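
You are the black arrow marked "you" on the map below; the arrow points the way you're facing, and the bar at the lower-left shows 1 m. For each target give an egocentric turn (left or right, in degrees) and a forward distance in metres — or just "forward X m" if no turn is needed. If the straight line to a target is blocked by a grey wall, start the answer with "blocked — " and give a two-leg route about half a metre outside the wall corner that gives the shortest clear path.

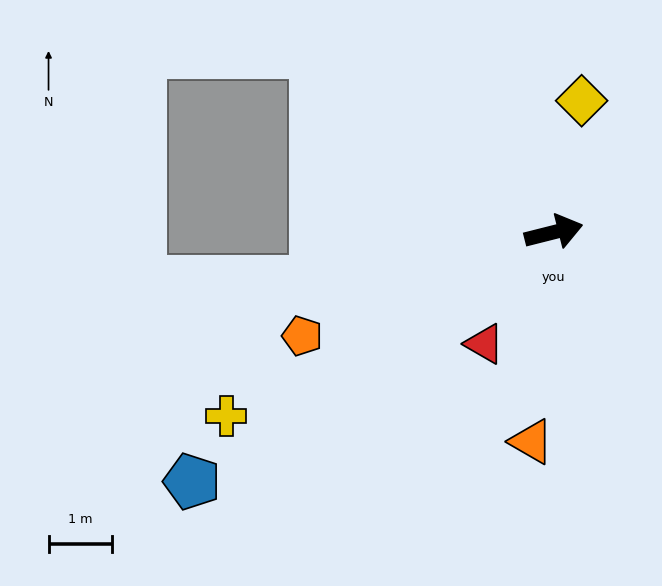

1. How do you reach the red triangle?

turn right 136°, forward 2.1 m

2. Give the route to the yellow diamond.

turn left 64°, forward 2.1 m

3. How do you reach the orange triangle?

turn right 110°, forward 3.3 m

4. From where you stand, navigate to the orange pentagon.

turn right 172°, forward 4.3 m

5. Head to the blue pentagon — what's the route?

turn right 160°, forward 6.9 m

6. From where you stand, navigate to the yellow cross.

turn right 165°, forward 5.9 m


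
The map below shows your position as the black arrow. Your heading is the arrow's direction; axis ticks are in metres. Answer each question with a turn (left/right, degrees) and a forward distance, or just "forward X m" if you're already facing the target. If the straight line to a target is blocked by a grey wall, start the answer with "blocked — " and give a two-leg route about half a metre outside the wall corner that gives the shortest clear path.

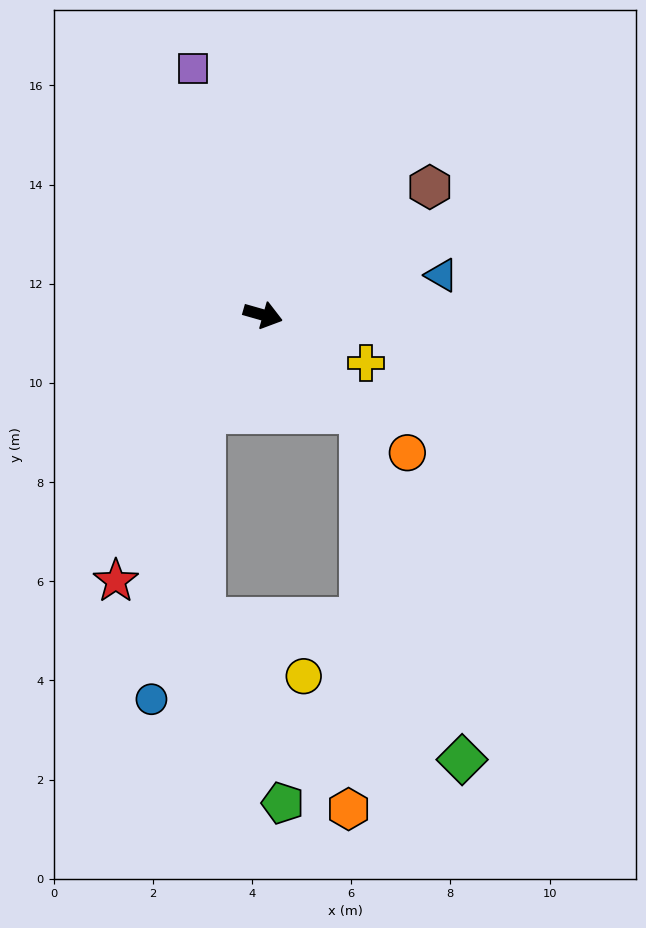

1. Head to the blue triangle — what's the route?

turn left 28°, forward 3.7 m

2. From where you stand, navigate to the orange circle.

turn right 28°, forward 4.0 m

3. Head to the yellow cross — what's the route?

turn right 9°, forward 2.3 m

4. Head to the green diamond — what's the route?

blocked — turn right 29°, forward 2.8 m, then turn right 29°, forward 7.3 m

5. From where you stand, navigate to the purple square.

turn left 122°, forward 5.2 m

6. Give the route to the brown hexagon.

turn left 53°, forward 4.2 m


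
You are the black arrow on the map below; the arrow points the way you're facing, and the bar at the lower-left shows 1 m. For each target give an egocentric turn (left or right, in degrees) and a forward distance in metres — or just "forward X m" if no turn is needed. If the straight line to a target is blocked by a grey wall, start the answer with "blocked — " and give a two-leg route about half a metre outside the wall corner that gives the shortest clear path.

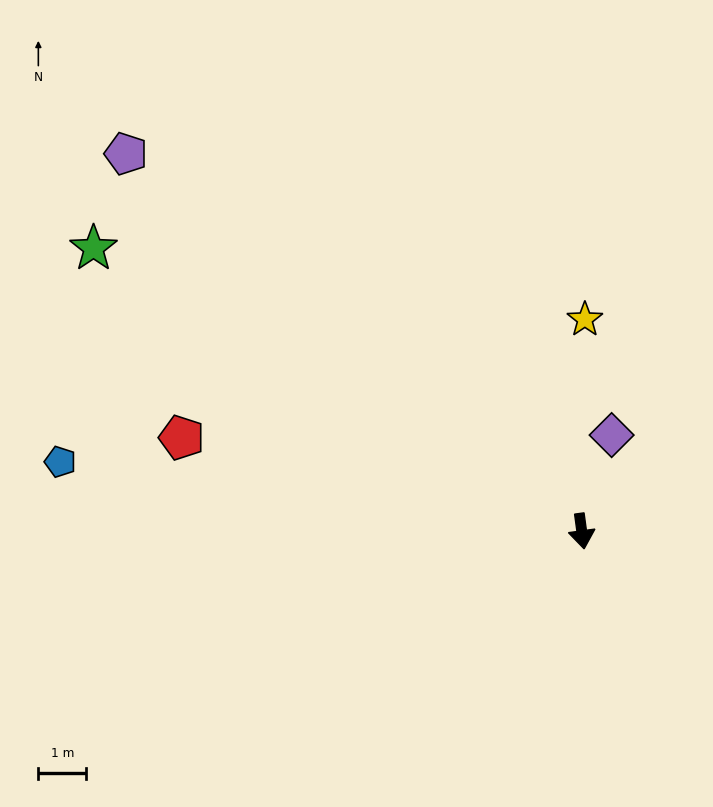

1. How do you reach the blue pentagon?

turn right 105°, forward 11.0 m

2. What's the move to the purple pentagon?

turn right 137°, forward 12.4 m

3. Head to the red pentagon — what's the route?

turn right 111°, forward 8.6 m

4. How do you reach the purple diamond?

turn left 155°, forward 2.1 m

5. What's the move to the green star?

turn right 128°, forward 11.8 m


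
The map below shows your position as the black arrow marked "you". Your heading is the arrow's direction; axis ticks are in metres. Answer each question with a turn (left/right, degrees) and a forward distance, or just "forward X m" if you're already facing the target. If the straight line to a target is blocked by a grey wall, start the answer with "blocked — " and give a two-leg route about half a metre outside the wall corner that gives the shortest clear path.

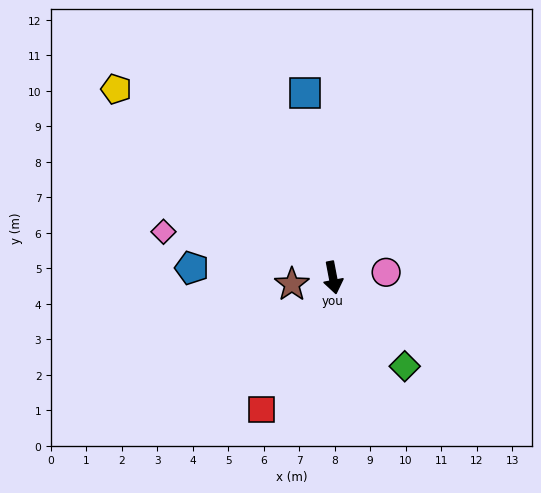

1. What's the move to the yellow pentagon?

turn right 142°, forward 8.1 m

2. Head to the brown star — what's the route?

turn right 91°, forward 1.2 m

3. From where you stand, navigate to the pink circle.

turn left 85°, forward 1.5 m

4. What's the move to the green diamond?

turn left 28°, forward 3.2 m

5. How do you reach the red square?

turn right 39°, forward 4.2 m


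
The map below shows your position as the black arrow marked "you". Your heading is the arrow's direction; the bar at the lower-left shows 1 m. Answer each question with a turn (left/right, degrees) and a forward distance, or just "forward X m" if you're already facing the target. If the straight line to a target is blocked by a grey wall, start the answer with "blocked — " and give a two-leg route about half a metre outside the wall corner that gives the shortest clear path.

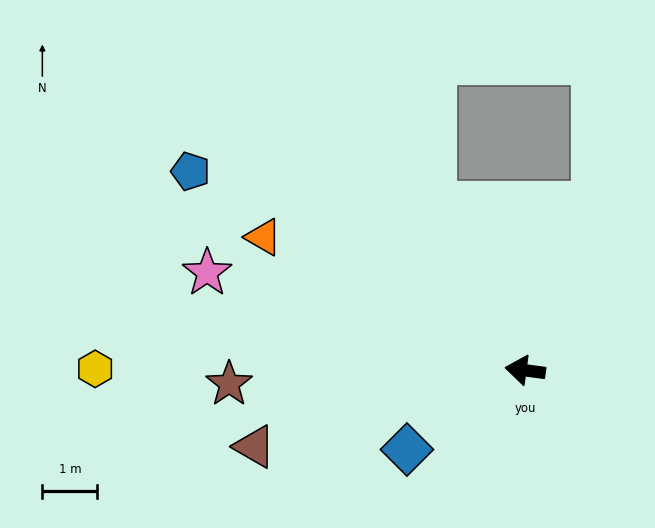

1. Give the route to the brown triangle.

turn left 23°, forward 5.1 m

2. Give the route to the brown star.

turn left 10°, forward 5.4 m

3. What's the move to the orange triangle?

turn right 19°, forward 5.3 m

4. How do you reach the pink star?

turn right 9°, forward 6.0 m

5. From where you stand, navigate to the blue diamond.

turn left 41°, forward 2.6 m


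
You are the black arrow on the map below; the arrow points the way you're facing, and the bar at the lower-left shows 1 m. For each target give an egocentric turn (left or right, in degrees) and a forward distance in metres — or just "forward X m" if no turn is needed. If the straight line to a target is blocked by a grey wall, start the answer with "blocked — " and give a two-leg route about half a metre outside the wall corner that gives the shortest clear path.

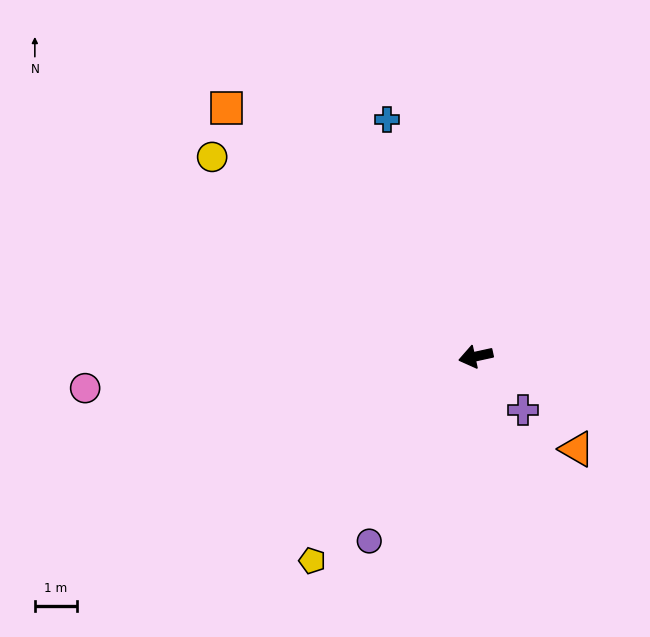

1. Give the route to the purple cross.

turn left 119°, forward 1.7 m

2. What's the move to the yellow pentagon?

turn left 39°, forward 6.2 m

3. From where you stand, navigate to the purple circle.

turn left 48°, forward 5.1 m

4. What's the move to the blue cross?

turn right 82°, forward 6.0 m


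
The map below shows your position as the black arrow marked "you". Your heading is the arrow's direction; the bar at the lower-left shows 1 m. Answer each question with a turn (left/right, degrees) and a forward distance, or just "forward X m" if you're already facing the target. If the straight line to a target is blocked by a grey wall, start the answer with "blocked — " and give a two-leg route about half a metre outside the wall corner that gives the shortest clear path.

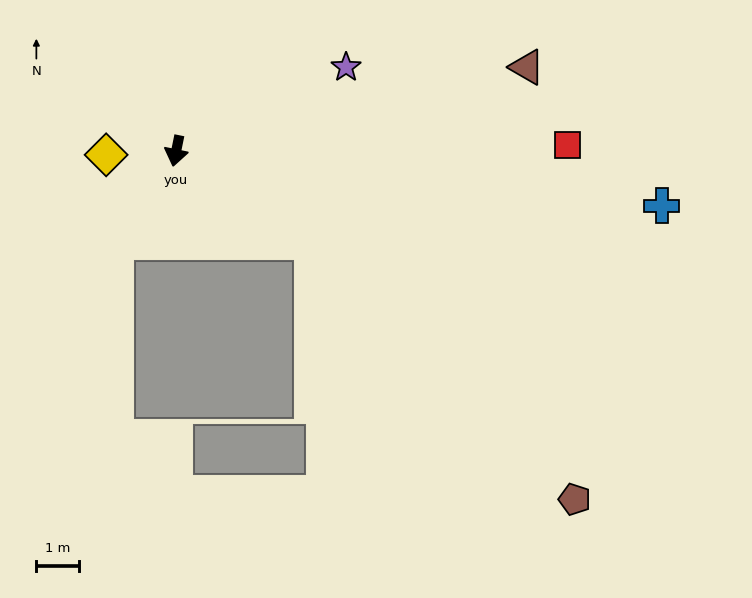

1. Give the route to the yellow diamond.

turn right 75°, forward 1.6 m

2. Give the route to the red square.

turn left 102°, forward 9.1 m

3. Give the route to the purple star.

turn left 128°, forward 4.4 m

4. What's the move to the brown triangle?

turn left 115°, forward 8.4 m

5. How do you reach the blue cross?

turn left 95°, forward 11.3 m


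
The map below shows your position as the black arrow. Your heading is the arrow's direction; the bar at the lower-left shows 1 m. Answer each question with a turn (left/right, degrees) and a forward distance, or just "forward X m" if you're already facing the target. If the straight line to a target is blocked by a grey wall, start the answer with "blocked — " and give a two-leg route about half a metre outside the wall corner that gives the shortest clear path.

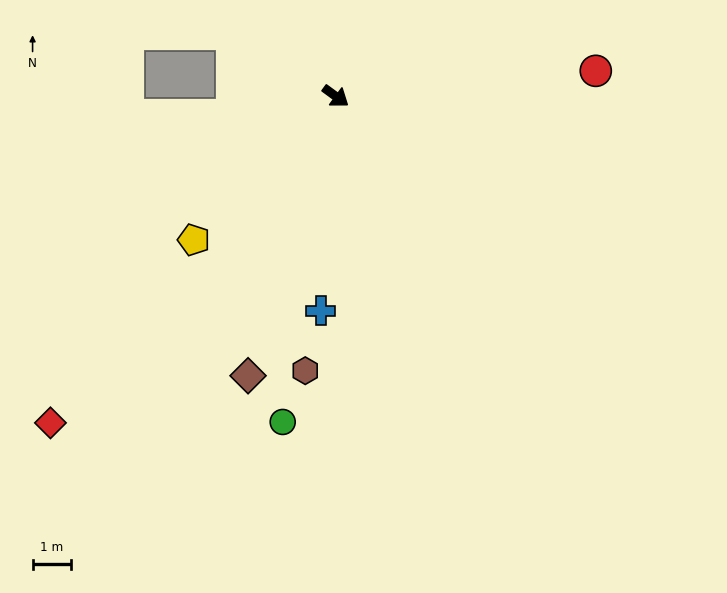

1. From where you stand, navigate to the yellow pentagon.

turn right 98°, forward 5.3 m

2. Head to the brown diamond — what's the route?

turn right 71°, forward 7.7 m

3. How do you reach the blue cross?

turn right 58°, forward 5.6 m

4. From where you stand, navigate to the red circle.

turn left 42°, forward 6.8 m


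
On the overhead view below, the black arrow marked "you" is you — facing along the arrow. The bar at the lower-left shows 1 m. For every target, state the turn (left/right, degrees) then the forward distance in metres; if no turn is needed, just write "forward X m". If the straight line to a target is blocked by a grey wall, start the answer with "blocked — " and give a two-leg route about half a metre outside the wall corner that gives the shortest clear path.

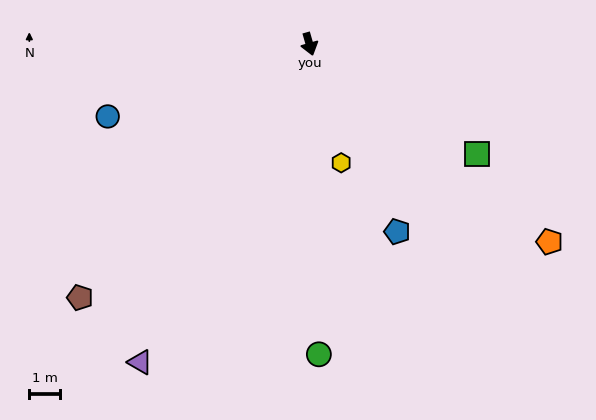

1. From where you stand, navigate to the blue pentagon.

turn left 9°, forward 6.7 m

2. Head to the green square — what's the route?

turn left 41°, forward 6.5 m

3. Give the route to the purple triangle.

turn right 44°, forward 11.6 m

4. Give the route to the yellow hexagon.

forward 4.0 m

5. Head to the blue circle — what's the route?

turn right 86°, forward 6.9 m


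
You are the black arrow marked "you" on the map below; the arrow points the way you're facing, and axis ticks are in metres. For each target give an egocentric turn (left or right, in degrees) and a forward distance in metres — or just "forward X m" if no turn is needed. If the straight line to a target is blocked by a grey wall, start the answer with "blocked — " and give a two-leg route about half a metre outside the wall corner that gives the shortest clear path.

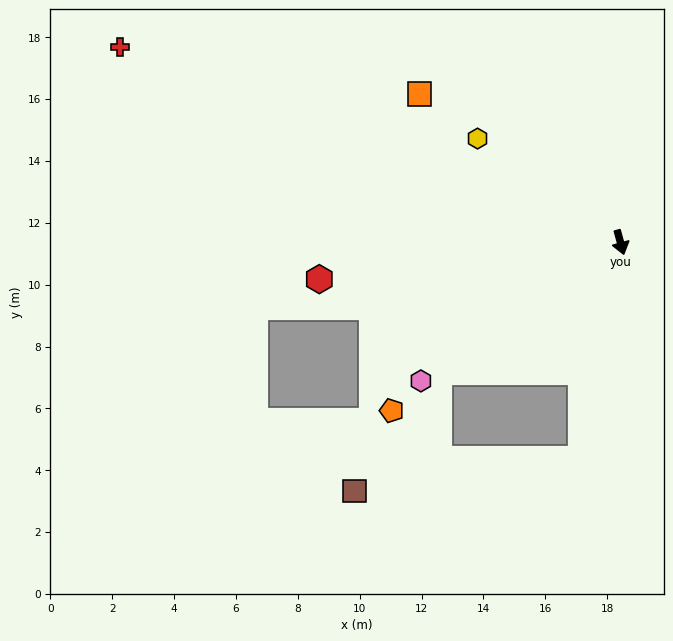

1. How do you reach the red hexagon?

turn right 98°, forward 9.8 m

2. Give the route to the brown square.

blocked — turn right 26°, forward 7.1 m, then turn right 71°, forward 7.4 m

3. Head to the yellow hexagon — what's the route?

turn right 141°, forward 5.7 m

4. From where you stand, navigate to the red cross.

turn right 127°, forward 17.4 m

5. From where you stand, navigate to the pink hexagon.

turn right 71°, forward 7.9 m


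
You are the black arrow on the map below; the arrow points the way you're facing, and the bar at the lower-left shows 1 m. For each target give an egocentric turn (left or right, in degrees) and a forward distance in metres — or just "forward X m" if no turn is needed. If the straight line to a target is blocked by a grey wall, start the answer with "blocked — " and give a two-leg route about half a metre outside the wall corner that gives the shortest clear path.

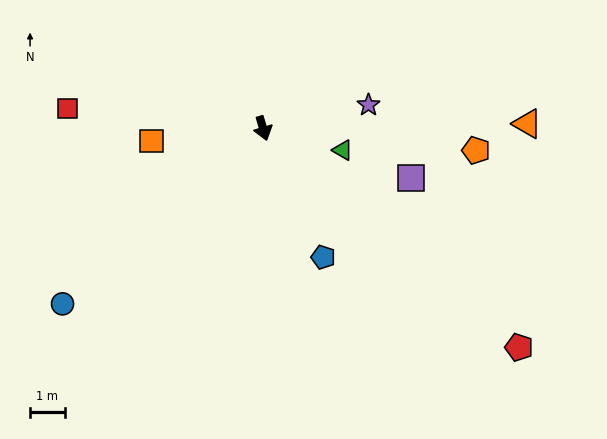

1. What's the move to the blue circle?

turn right 65°, forward 7.7 m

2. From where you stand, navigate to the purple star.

turn left 86°, forward 3.1 m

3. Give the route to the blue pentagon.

turn left 9°, forward 4.1 m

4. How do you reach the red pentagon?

turn left 33°, forward 9.7 m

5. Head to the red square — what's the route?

turn right 112°, forward 5.7 m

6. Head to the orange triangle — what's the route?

turn left 75°, forward 7.6 m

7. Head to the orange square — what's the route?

turn right 100°, forward 3.2 m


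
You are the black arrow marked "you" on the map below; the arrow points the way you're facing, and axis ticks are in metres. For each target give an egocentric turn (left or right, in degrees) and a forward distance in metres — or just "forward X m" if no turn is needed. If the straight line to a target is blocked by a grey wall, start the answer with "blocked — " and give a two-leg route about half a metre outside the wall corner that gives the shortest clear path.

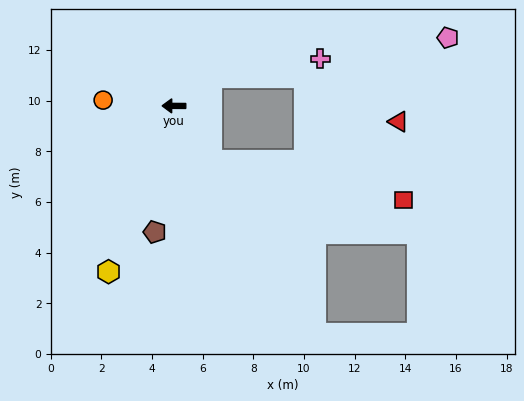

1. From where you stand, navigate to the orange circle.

turn right 4°, forward 2.8 m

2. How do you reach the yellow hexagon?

turn left 69°, forward 7.0 m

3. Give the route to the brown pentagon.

turn left 82°, forward 5.0 m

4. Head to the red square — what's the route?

blocked — turn left 125°, forward 2.6 m, then turn left 44°, forward 7.7 m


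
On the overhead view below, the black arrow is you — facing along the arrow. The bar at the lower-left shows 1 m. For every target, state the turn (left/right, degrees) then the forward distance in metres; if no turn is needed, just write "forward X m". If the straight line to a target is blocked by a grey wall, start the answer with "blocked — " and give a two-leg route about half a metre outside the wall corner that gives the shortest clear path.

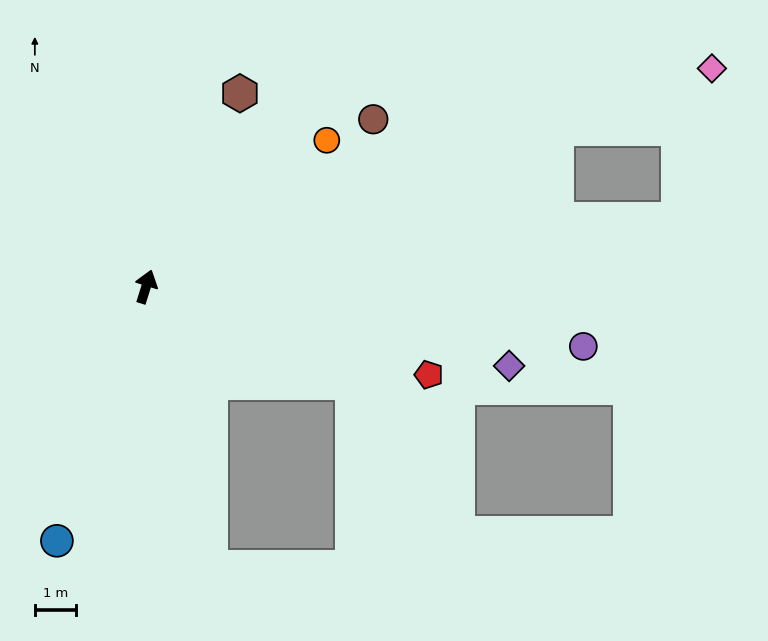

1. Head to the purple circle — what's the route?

turn right 80°, forward 10.8 m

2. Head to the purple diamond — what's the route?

turn right 85°, forward 9.1 m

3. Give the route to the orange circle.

turn right 34°, forward 5.7 m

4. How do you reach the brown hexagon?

turn right 9°, forward 5.3 m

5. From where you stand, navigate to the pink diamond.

turn right 52°, forward 14.9 m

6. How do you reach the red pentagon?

turn right 90°, forward 7.3 m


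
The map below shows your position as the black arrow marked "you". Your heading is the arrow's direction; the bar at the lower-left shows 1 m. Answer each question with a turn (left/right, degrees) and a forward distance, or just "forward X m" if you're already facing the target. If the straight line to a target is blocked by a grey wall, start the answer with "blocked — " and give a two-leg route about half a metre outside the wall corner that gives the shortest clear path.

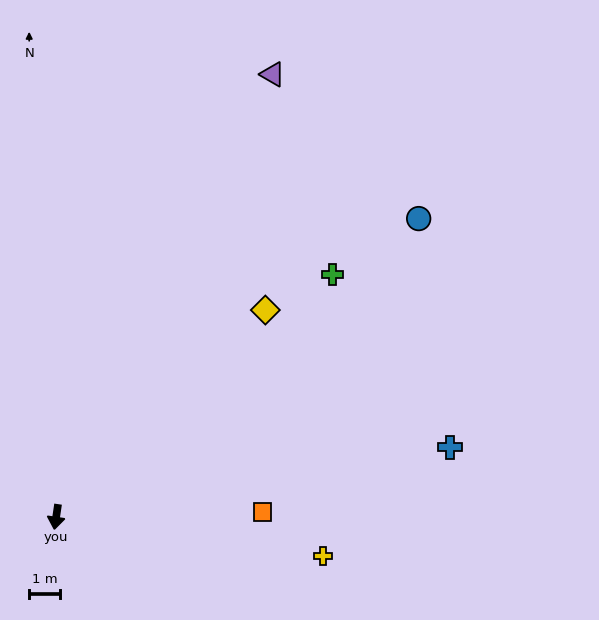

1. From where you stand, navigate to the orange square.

turn left 100°, forward 6.6 m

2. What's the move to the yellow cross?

turn left 90°, forward 8.7 m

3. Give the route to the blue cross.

turn left 108°, forward 12.9 m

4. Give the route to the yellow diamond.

turn left 143°, forward 9.5 m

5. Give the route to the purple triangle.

turn left 162°, forward 15.9 m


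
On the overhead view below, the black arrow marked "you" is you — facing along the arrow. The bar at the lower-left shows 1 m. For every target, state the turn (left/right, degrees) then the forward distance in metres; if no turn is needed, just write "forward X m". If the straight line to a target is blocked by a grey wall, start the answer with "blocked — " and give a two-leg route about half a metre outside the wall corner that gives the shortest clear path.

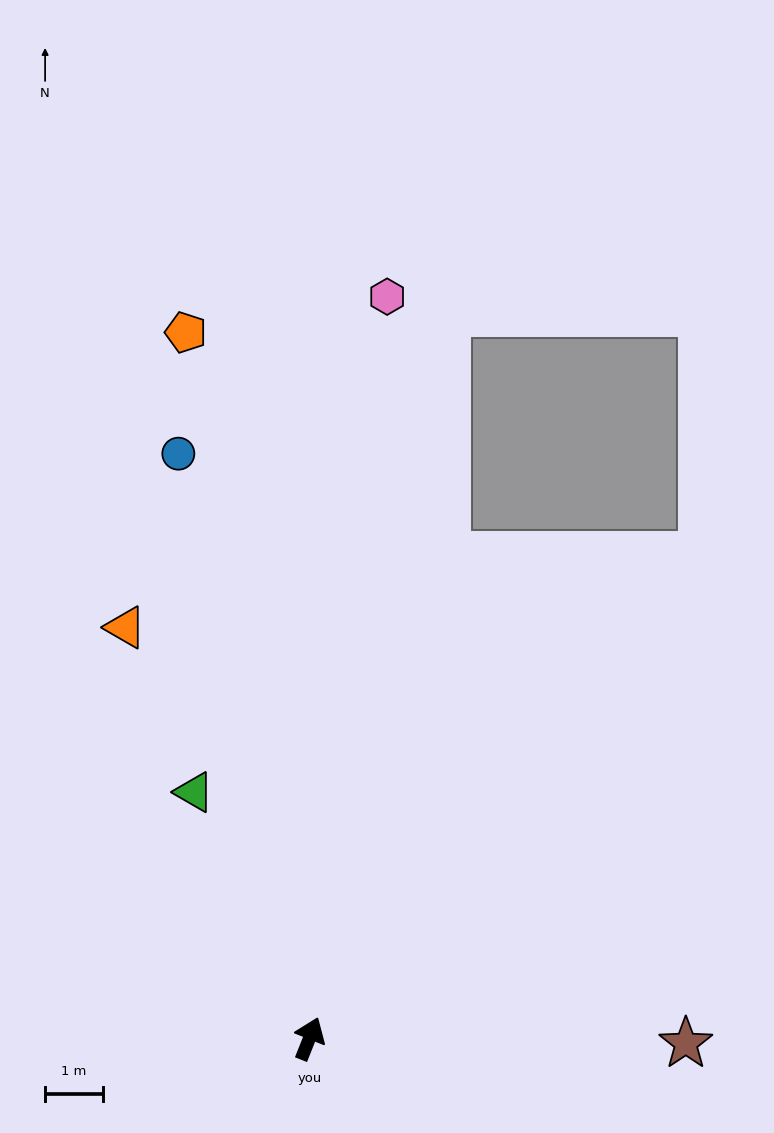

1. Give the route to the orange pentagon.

turn left 32°, forward 12.4 m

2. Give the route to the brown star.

turn right 69°, forward 6.5 m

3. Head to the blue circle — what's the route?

turn left 34°, forward 10.4 m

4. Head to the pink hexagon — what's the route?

turn left 16°, forward 12.9 m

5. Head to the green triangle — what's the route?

turn left 47°, forward 4.7 m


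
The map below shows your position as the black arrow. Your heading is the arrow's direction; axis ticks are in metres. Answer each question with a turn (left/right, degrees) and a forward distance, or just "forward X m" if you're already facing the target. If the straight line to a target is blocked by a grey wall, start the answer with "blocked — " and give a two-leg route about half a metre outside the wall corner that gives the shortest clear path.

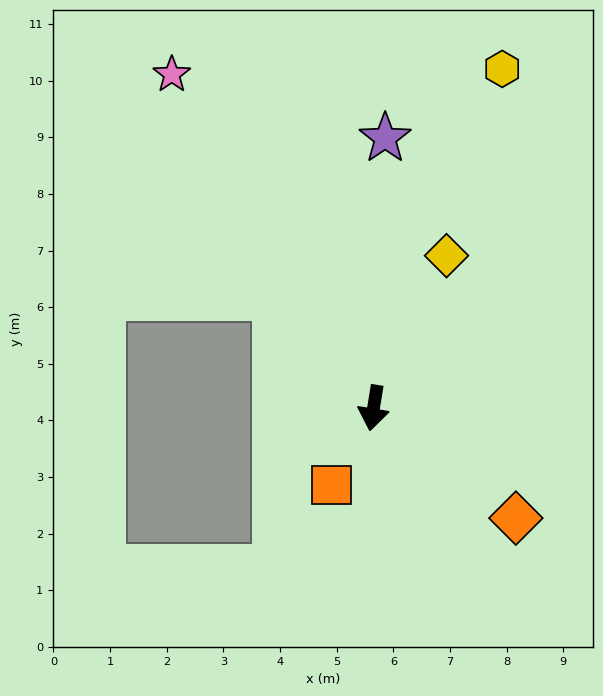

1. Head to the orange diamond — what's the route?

turn left 61°, forward 3.2 m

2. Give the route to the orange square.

turn right 19°, forward 1.5 m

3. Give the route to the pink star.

turn right 140°, forward 6.9 m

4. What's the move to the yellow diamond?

turn left 164°, forward 3.0 m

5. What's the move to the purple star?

turn right 173°, forward 4.8 m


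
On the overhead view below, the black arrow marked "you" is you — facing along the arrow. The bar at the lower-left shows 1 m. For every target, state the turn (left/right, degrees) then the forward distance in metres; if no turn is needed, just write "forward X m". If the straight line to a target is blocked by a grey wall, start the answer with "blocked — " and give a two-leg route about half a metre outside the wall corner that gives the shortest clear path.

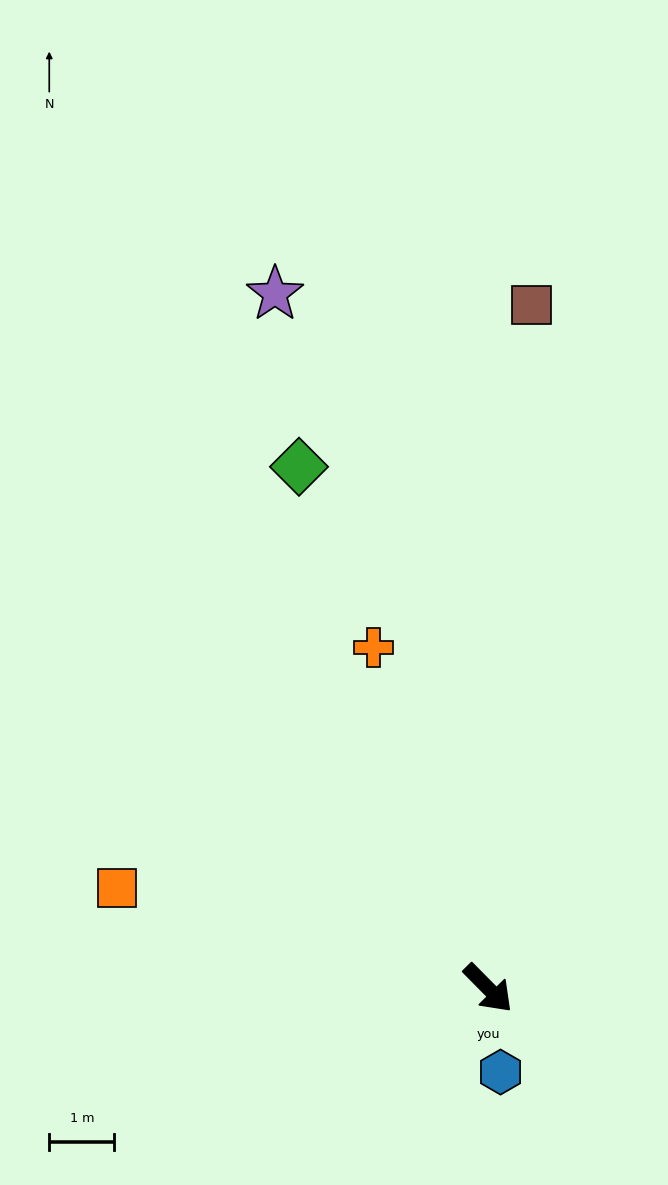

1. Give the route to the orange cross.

turn left 154°, forward 5.5 m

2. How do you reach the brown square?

turn left 132°, forward 10.5 m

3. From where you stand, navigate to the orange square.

turn right 150°, forward 5.9 m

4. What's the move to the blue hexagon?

turn right 36°, forward 1.3 m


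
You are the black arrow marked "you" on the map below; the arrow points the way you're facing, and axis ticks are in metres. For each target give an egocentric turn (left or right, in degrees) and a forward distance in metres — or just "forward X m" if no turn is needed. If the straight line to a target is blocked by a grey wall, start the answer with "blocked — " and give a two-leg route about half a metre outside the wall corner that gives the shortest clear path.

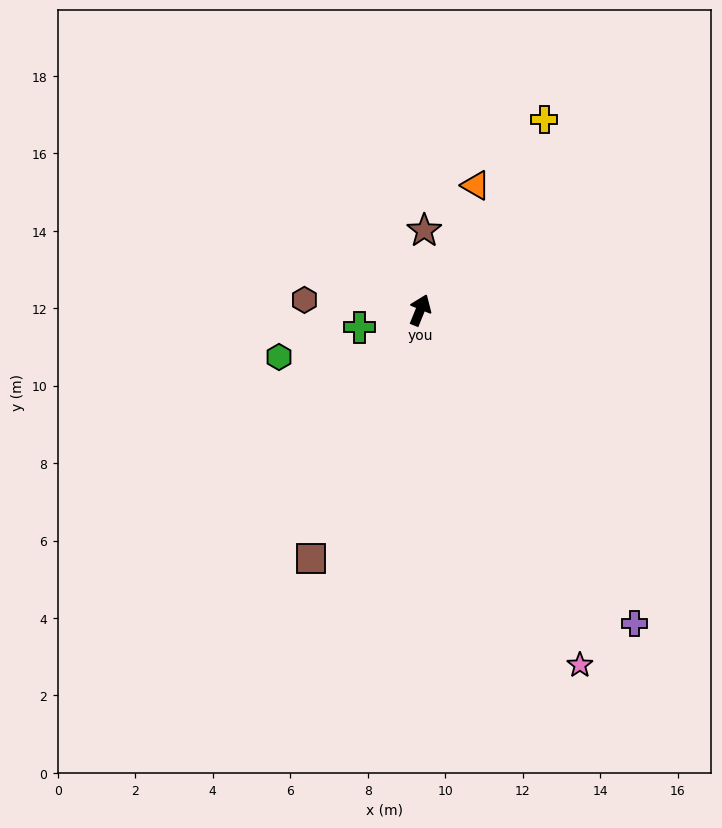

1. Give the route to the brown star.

turn left 19°, forward 2.1 m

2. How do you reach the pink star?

turn right 134°, forward 10.0 m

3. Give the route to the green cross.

turn left 128°, forward 1.6 m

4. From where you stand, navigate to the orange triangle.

forward 3.5 m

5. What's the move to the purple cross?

turn right 124°, forward 9.8 m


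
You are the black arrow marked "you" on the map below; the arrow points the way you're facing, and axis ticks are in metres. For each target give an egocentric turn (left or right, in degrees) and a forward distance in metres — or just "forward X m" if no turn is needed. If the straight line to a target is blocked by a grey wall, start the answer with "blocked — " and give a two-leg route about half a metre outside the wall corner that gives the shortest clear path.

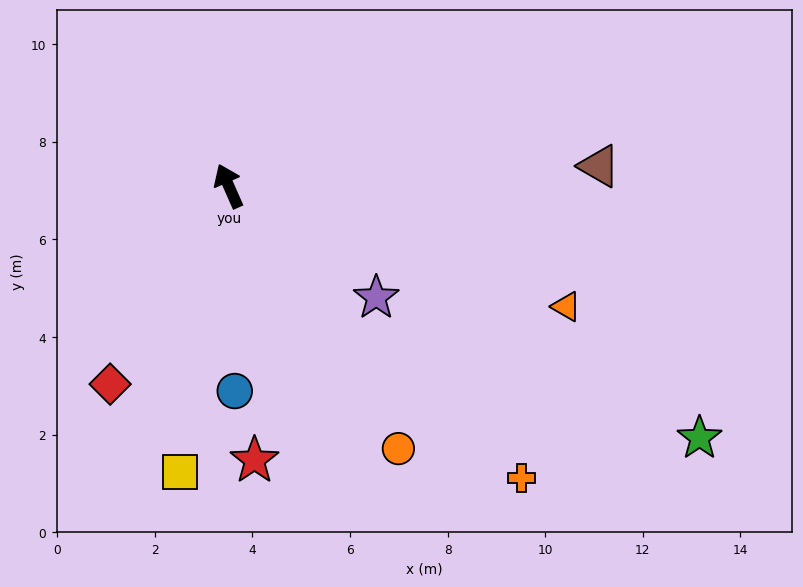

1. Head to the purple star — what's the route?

turn right 151°, forward 3.8 m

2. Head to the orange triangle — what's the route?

turn right 133°, forward 7.3 m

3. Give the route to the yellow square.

turn left 147°, forward 5.9 m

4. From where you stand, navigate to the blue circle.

turn left 158°, forward 4.2 m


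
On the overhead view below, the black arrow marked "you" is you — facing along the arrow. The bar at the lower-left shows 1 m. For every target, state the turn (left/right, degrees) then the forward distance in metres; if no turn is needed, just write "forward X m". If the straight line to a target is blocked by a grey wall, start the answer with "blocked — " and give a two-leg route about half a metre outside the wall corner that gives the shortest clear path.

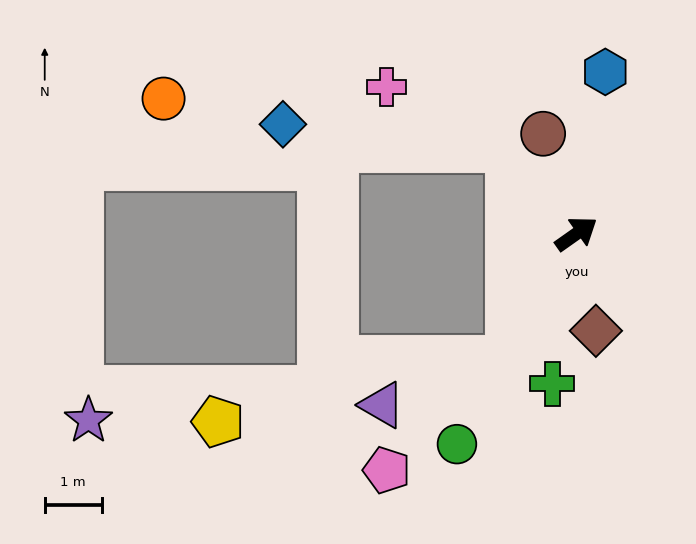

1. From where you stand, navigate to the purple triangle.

blocked — turn right 153°, forward 2.5 m, then turn right 43°, forward 2.4 m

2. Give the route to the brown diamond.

turn right 114°, forward 1.7 m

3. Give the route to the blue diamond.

blocked — turn left 93°, forward 1.9 m, then turn left 46°, forward 4.0 m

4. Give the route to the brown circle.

turn left 73°, forward 1.9 m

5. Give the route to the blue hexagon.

turn left 45°, forward 2.9 m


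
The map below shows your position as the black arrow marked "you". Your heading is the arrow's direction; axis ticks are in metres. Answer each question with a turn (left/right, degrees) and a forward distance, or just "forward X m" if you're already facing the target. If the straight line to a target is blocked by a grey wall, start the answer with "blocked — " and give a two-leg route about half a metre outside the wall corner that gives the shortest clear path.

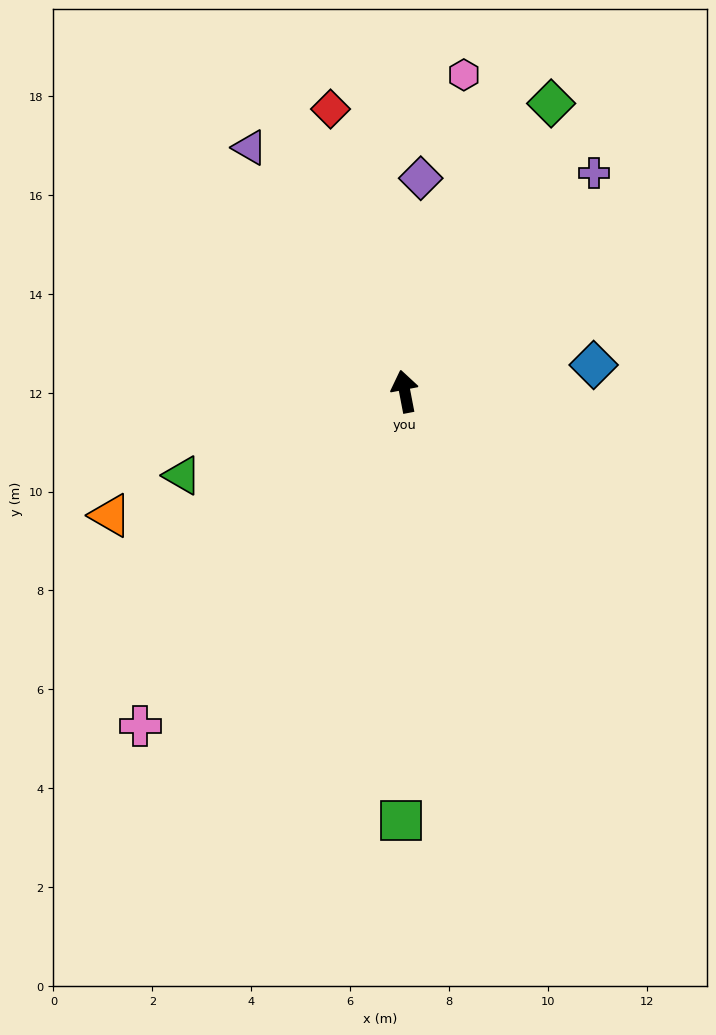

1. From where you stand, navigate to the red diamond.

turn left 4°, forward 5.9 m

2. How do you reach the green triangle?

turn left 100°, forward 4.8 m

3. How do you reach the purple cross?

turn right 52°, forward 5.8 m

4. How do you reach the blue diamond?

turn right 93°, forward 3.9 m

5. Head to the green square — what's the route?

turn left 169°, forward 8.7 m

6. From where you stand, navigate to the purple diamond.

turn right 15°, forward 4.3 m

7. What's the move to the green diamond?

turn right 38°, forward 6.5 m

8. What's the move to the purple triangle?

turn left 22°, forward 5.8 m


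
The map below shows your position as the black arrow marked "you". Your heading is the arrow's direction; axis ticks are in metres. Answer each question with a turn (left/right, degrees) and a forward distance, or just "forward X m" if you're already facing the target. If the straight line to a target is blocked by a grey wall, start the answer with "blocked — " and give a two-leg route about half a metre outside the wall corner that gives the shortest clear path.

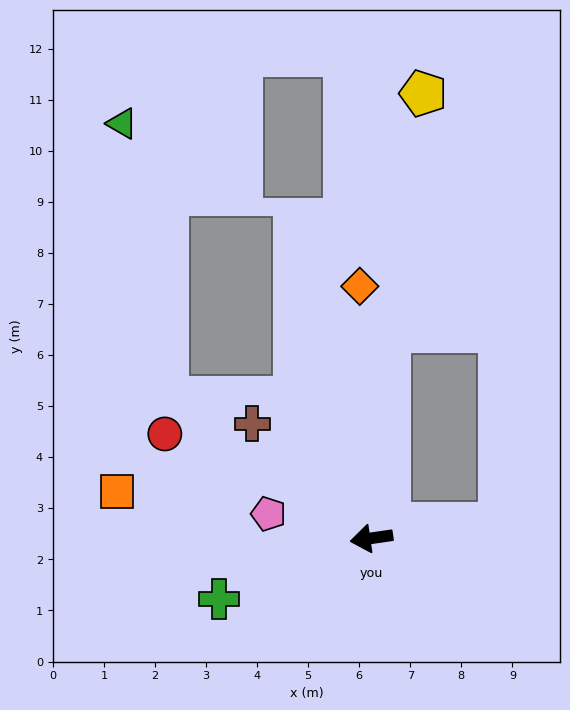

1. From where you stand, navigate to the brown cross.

turn right 52°, forward 3.2 m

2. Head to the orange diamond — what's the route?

turn right 96°, forward 4.9 m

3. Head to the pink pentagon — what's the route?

turn right 22°, forward 2.1 m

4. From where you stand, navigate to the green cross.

turn left 13°, forward 3.2 m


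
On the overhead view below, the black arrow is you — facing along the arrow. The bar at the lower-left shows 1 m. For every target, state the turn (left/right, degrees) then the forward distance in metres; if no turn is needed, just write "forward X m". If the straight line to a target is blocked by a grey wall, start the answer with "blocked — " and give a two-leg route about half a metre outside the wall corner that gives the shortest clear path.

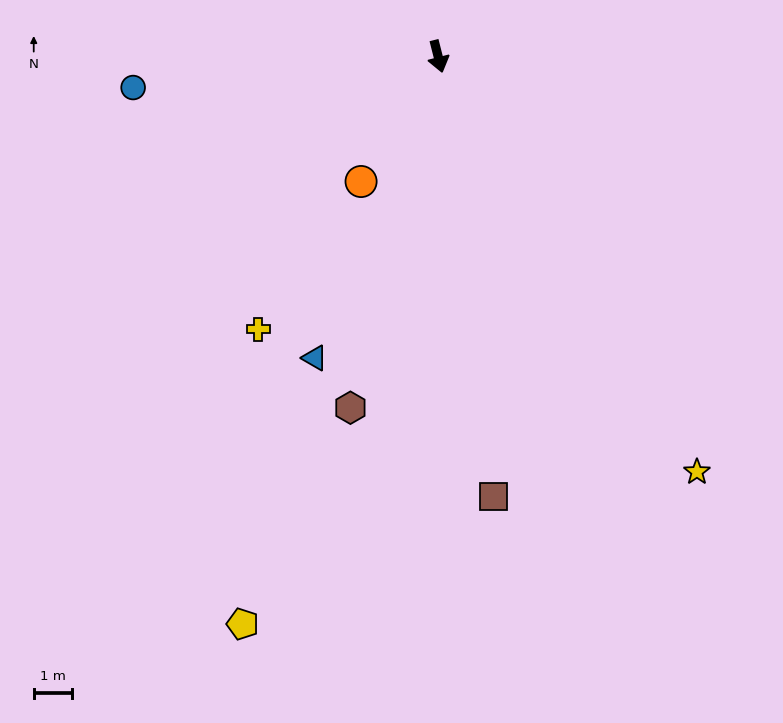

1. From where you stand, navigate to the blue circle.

turn right 98°, forward 8.0 m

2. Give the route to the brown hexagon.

turn right 28°, forward 9.4 m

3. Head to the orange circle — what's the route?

turn right 46°, forward 3.8 m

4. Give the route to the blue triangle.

turn right 36°, forward 8.5 m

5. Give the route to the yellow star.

turn left 18°, forward 12.7 m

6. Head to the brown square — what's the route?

turn right 7°, forward 11.5 m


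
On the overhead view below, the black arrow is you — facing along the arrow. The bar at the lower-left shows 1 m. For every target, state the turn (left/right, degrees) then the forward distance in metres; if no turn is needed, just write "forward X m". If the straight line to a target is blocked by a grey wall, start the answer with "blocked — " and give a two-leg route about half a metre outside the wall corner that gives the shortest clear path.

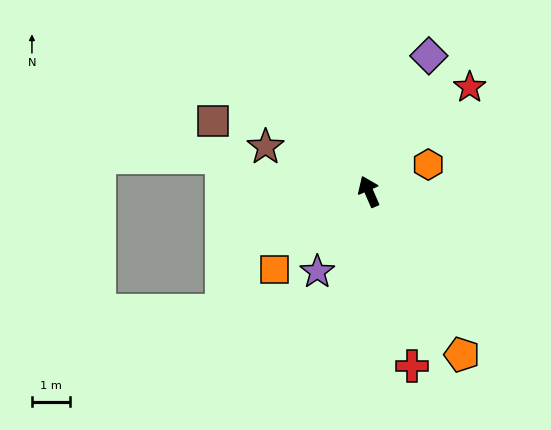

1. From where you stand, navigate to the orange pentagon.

turn right 174°, forward 4.9 m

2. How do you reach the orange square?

turn left 106°, forward 3.2 m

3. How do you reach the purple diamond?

turn right 47°, forward 3.9 m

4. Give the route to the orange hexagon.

turn right 89°, forward 1.7 m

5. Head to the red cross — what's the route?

turn left 170°, forward 4.7 m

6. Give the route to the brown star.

turn left 43°, forward 3.0 m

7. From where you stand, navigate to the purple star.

turn left 124°, forward 2.5 m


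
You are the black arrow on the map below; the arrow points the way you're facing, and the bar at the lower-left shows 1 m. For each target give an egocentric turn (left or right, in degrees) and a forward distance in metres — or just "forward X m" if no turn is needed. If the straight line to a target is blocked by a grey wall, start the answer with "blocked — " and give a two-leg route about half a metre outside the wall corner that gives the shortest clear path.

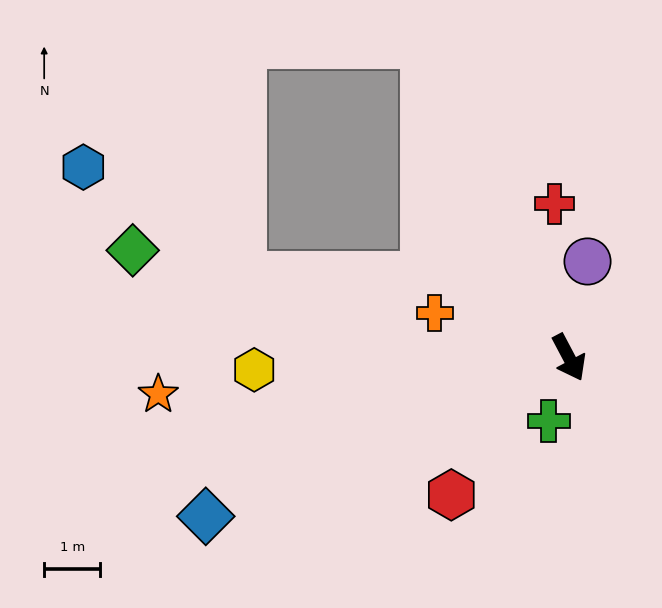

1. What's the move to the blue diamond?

turn right 94°, forward 7.0 m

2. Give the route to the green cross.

turn right 46°, forward 1.2 m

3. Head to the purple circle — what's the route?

turn left 141°, forward 1.7 m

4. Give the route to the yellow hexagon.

turn right 116°, forward 5.6 m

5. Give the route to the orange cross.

turn right 136°, forward 2.5 m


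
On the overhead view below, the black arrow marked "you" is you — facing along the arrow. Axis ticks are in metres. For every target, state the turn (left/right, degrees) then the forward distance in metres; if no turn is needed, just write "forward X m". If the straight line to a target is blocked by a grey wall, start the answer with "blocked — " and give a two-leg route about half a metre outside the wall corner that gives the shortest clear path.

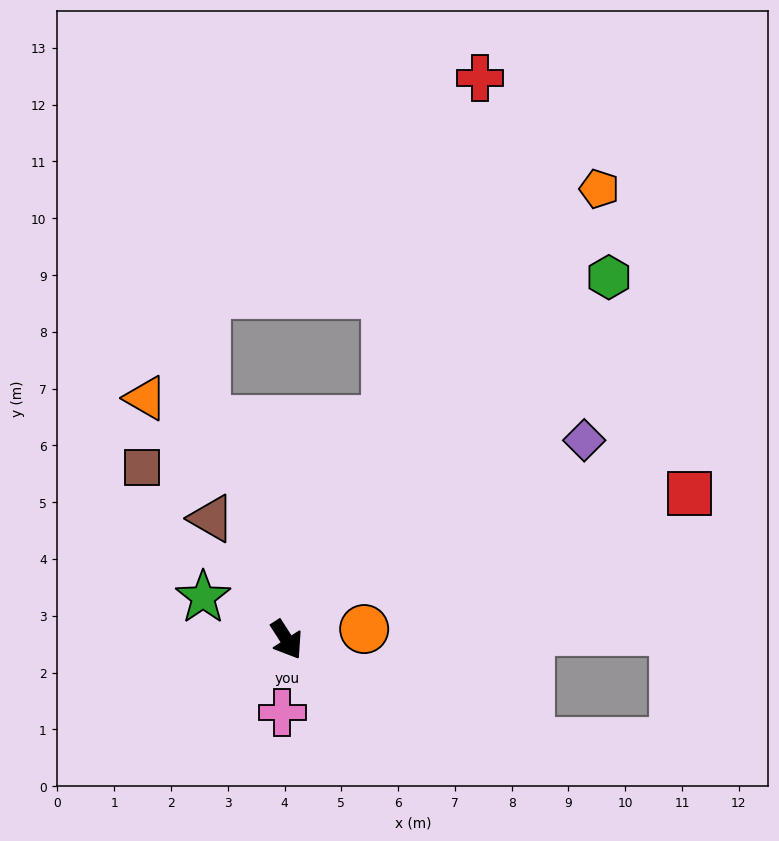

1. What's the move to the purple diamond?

turn left 91°, forward 6.3 m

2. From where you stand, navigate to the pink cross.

turn right 36°, forward 1.3 m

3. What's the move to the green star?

turn right 150°, forward 1.6 m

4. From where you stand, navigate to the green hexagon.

turn left 106°, forward 8.5 m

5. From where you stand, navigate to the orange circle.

turn left 65°, forward 1.4 m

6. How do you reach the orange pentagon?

turn left 113°, forward 9.7 m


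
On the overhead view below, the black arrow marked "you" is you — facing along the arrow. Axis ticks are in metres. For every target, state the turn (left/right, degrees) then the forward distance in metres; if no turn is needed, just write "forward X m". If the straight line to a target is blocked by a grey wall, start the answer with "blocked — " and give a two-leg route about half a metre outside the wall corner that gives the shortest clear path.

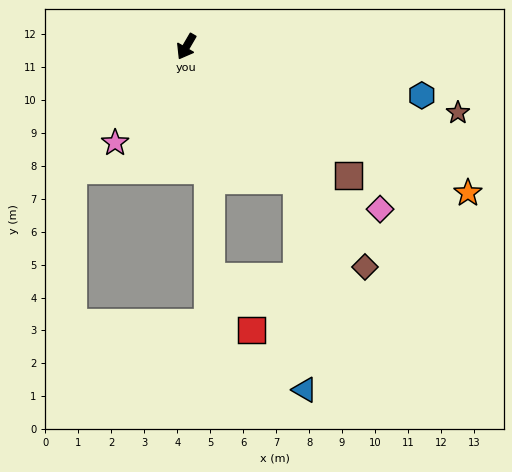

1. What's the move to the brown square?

turn left 82°, forward 6.3 m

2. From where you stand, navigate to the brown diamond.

turn left 69°, forward 8.6 m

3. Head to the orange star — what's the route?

turn left 93°, forward 9.6 m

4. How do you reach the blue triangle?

blocked — turn left 70°, forward 5.3 m, then turn right 38°, forward 6.4 m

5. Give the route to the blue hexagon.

turn left 109°, forward 7.3 m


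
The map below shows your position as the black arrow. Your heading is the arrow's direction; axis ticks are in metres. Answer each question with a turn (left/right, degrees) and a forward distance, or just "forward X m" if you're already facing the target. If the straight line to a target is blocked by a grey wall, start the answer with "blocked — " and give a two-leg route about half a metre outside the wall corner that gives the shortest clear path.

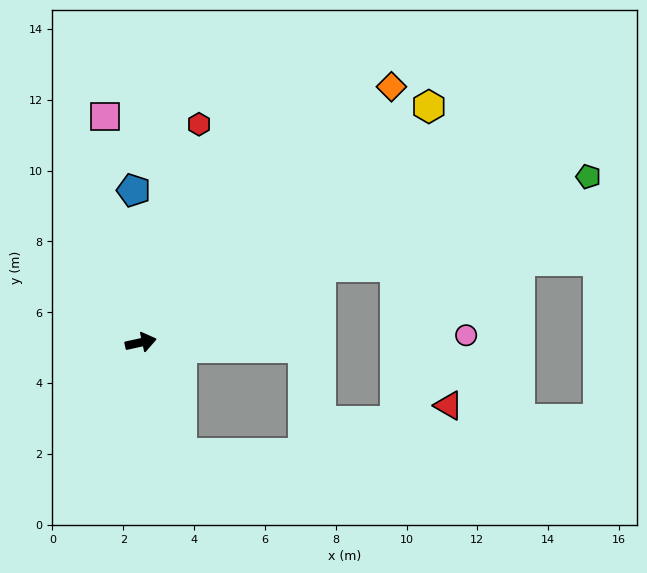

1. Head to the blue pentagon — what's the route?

turn left 80°, forward 4.3 m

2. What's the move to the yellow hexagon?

turn left 27°, forward 10.5 m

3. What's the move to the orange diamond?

turn left 33°, forward 10.1 m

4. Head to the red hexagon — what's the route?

turn left 63°, forward 6.4 m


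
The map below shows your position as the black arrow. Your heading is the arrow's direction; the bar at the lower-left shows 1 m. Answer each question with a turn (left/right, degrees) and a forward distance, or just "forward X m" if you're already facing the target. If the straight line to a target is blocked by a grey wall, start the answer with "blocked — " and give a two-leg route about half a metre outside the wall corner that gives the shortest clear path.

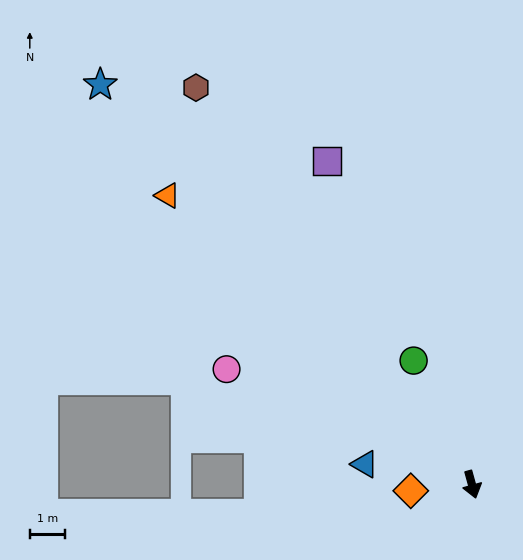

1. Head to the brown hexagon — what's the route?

turn right 161°, forward 13.8 m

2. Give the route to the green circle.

turn right 170°, forward 3.9 m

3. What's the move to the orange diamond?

turn right 100°, forward 1.8 m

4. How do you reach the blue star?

turn right 153°, forward 15.6 m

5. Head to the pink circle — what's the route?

turn right 131°, forward 7.8 m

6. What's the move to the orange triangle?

turn right 149°, forward 12.0 m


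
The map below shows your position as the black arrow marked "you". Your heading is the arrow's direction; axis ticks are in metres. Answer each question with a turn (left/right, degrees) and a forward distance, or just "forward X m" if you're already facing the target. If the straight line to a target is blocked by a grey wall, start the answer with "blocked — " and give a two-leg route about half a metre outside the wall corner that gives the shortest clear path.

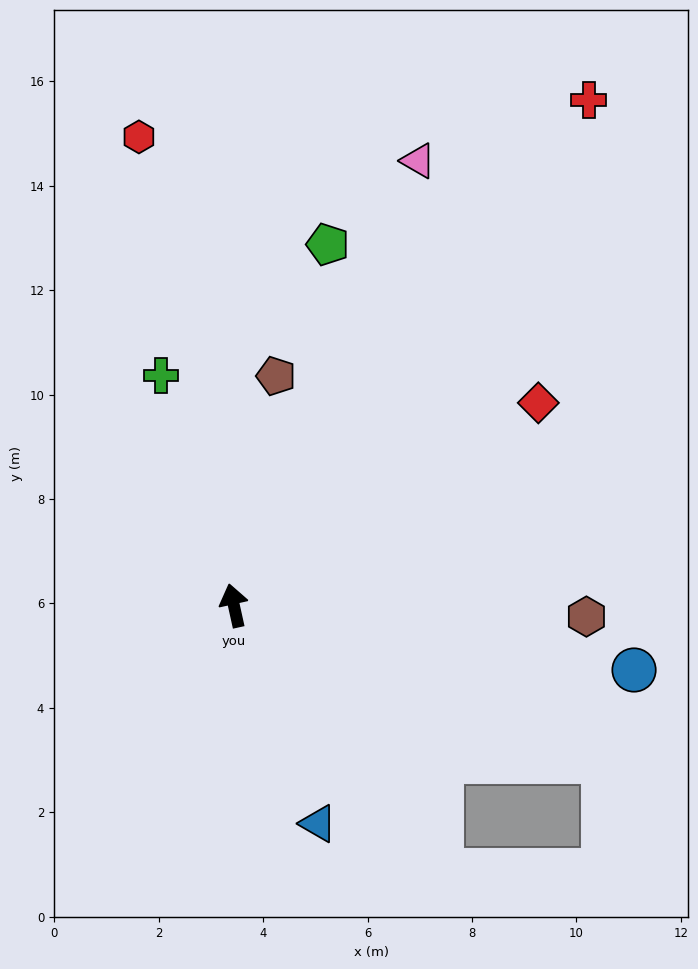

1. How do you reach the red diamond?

turn right 69°, forward 7.0 m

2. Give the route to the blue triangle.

turn right 171°, forward 4.5 m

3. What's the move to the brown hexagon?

turn right 104°, forward 6.8 m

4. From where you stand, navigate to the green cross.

turn left 5°, forward 4.6 m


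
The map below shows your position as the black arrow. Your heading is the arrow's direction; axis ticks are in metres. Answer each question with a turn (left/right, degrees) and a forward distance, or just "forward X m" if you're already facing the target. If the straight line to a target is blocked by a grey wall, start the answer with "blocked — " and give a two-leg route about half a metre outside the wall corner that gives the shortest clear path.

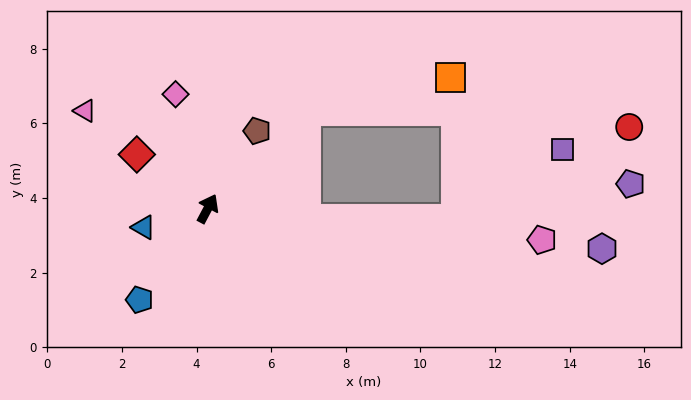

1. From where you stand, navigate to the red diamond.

turn left 81°, forward 2.4 m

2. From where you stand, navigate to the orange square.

blocked — turn right 17°, forward 3.7 m, then turn right 32°, forward 4.0 m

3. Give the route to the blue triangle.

turn left 134°, forward 1.8 m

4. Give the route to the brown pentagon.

turn right 4°, forward 2.5 m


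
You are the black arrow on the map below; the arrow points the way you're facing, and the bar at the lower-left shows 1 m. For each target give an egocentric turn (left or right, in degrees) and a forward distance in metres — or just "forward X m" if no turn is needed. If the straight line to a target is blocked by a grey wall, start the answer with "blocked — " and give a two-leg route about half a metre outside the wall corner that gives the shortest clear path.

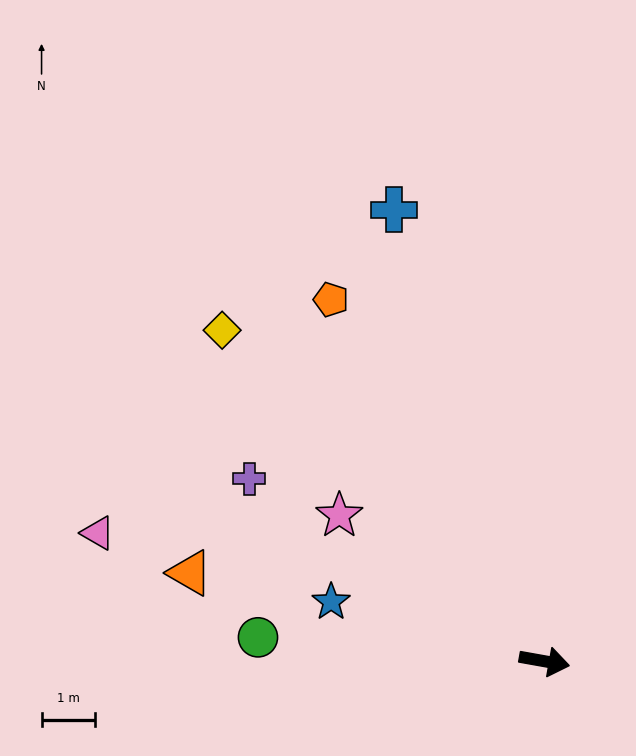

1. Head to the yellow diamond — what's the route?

turn left 144°, forward 8.6 m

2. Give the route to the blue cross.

turn left 119°, forward 8.9 m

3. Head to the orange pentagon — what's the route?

turn left 131°, forward 7.8 m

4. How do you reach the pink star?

turn left 155°, forward 4.7 m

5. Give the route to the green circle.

turn right 175°, forward 5.4 m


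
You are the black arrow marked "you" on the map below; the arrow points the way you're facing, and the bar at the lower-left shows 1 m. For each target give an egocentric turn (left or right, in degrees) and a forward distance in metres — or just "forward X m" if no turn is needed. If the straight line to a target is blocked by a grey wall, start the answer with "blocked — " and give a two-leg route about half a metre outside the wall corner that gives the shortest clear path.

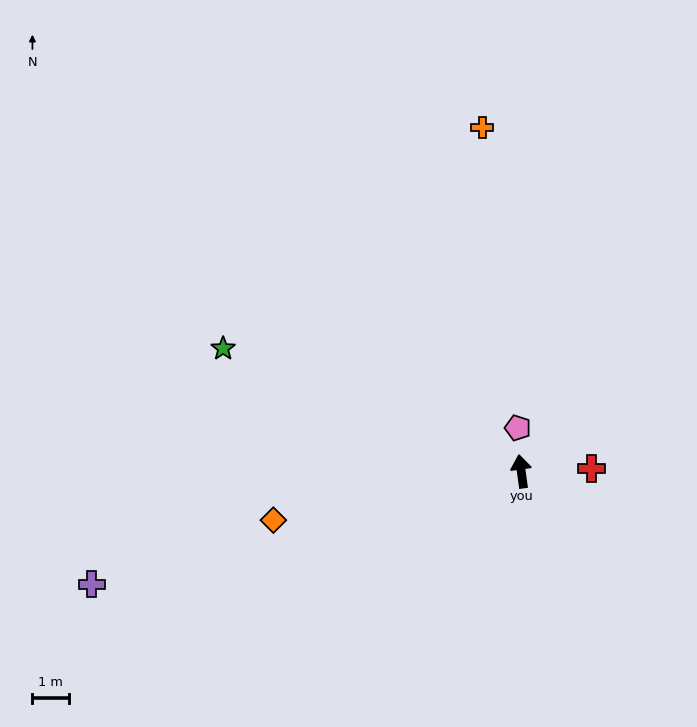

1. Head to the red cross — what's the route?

turn right 96°, forward 1.9 m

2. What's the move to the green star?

turn left 60°, forward 8.8 m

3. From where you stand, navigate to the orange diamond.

turn left 93°, forward 6.9 m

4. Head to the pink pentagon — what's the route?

turn right 3°, forward 1.2 m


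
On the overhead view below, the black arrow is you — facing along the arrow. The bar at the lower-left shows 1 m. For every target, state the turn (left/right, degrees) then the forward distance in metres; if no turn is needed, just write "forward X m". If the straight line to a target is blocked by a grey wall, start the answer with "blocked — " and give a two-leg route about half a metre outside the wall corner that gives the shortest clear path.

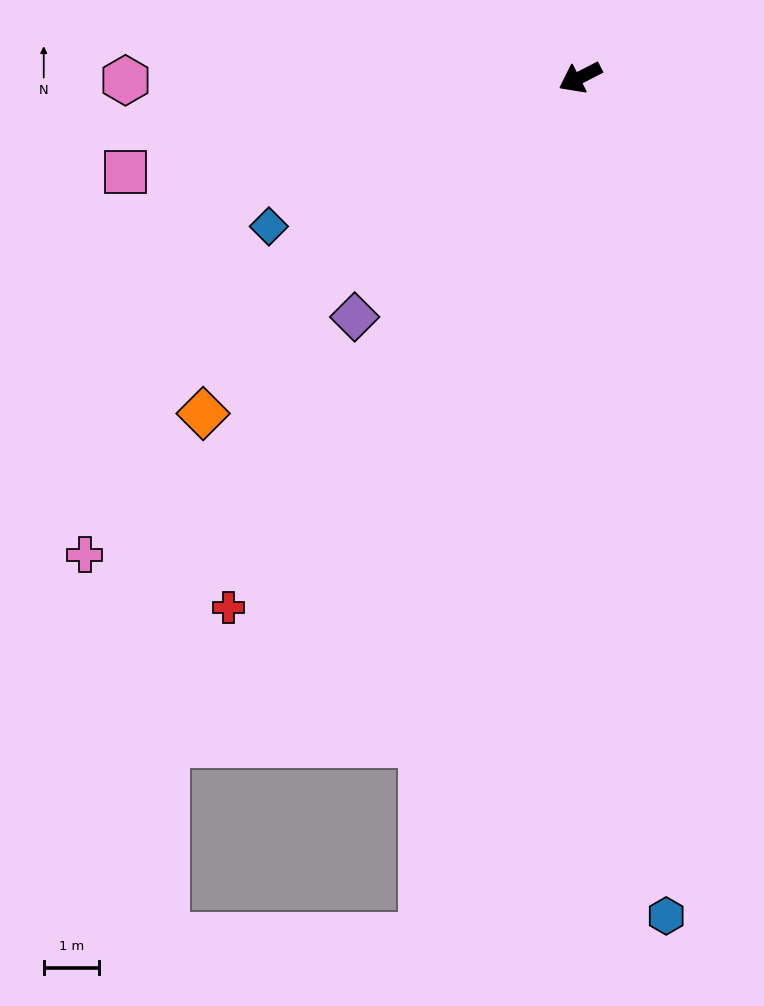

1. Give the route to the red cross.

turn left 29°, forward 11.4 m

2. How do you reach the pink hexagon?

turn right 27°, forward 8.2 m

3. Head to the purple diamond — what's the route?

turn left 20°, forward 5.9 m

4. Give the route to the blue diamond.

forward 6.2 m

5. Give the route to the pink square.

turn right 15°, forward 8.4 m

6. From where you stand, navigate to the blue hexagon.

turn left 69°, forward 15.2 m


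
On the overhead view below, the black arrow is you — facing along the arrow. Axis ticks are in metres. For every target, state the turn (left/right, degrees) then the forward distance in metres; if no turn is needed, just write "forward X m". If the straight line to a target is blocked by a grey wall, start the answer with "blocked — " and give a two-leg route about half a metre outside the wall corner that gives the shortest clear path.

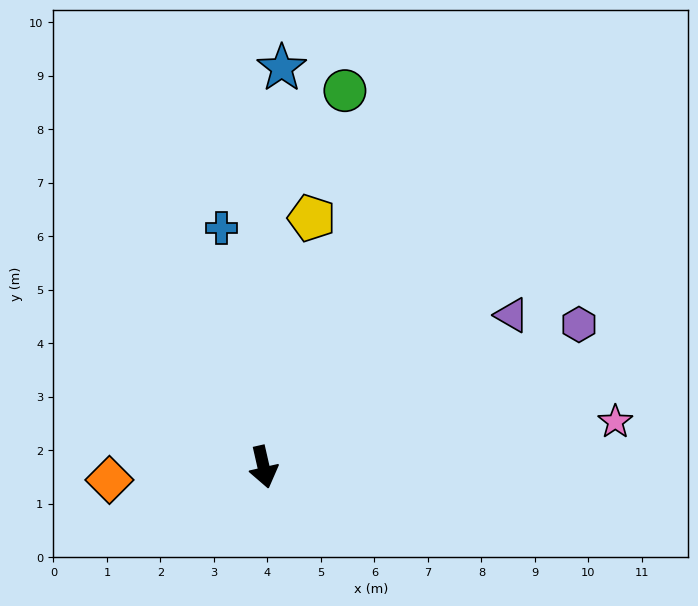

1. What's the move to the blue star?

turn left 165°, forward 7.5 m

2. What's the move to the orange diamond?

turn right 98°, forward 2.9 m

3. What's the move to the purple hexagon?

turn left 101°, forward 6.5 m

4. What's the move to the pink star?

turn left 85°, forward 6.6 m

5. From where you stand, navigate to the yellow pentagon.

turn left 156°, forward 4.7 m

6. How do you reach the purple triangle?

turn left 109°, forward 5.4 m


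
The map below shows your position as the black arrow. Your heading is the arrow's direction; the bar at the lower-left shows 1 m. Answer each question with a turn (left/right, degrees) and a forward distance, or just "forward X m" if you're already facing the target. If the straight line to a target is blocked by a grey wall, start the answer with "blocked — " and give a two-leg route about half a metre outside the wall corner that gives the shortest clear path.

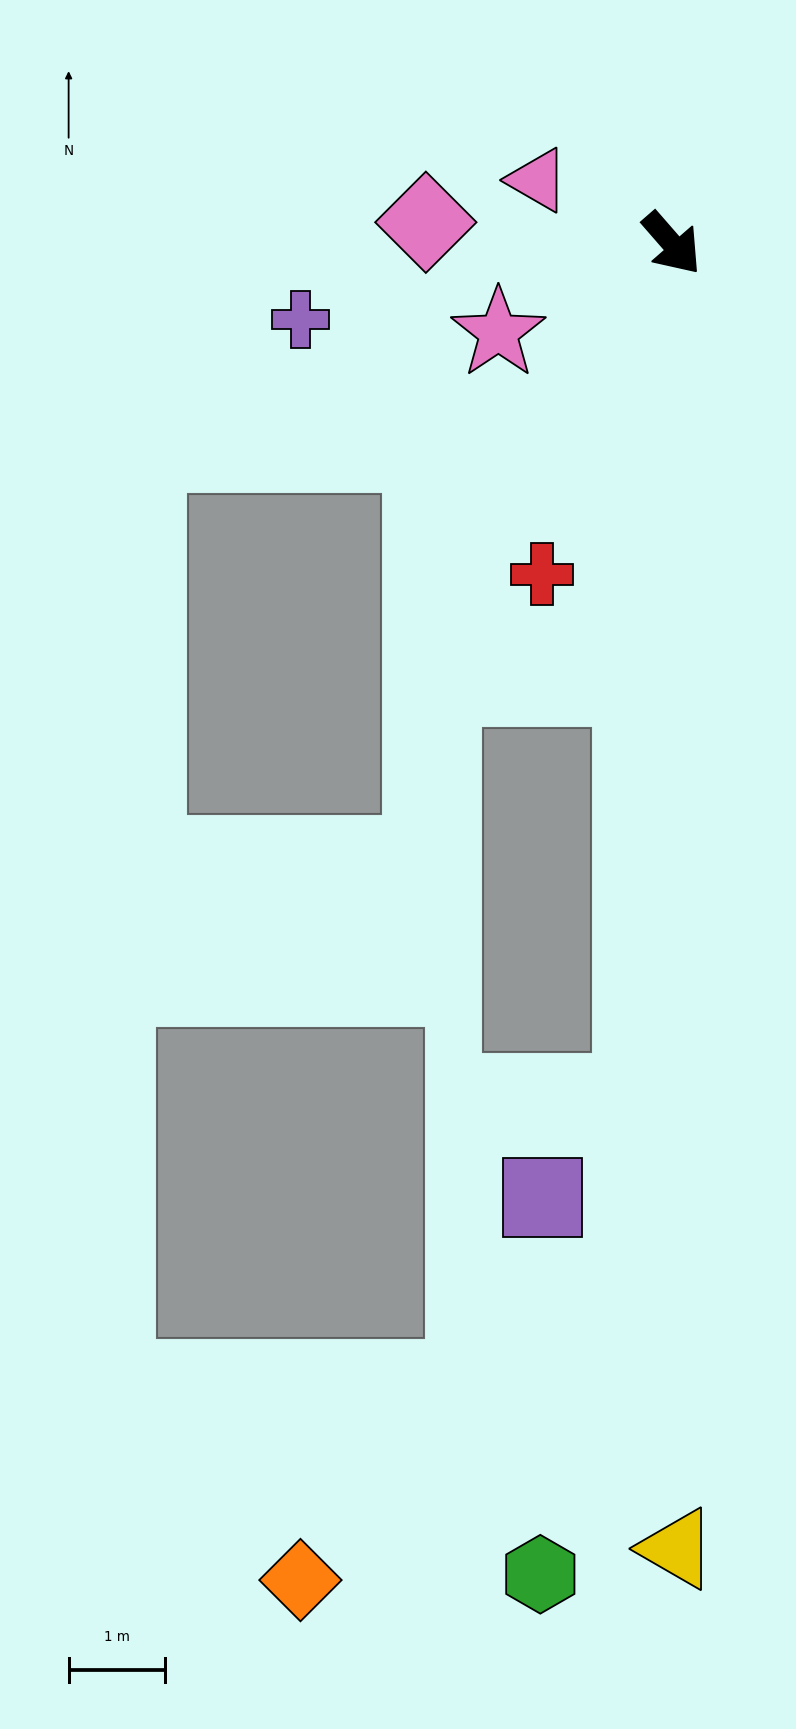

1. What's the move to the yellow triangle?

turn right 41°, forward 13.5 m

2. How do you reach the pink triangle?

turn right 156°, forward 1.5 m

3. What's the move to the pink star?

turn right 104°, forward 2.0 m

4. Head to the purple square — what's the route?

blocked — turn right 44°, forward 8.9 m, then turn right 39°, forward 1.4 m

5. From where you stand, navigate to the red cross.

turn right 63°, forward 3.7 m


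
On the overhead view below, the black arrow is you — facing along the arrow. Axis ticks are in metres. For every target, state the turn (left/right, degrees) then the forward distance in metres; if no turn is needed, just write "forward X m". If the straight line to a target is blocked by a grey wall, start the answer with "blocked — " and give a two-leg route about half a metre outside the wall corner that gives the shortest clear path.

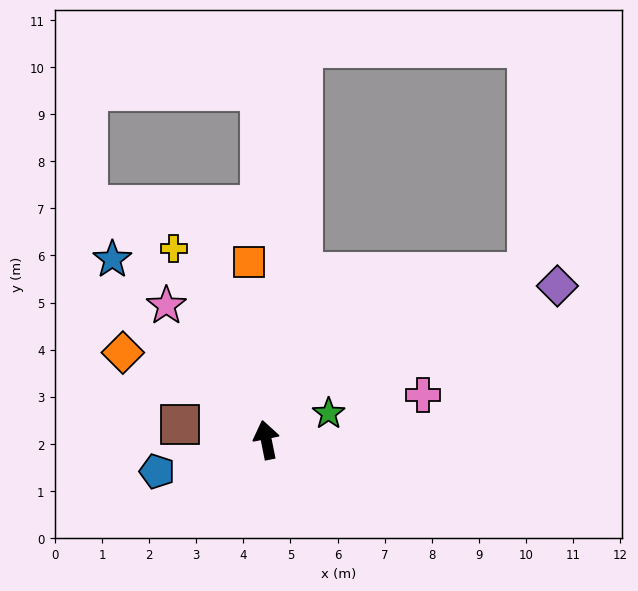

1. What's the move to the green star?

turn right 78°, forward 1.4 m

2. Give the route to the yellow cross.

turn left 14°, forward 4.5 m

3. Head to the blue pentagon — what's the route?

turn left 95°, forward 2.4 m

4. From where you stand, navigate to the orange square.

turn right 6°, forward 3.8 m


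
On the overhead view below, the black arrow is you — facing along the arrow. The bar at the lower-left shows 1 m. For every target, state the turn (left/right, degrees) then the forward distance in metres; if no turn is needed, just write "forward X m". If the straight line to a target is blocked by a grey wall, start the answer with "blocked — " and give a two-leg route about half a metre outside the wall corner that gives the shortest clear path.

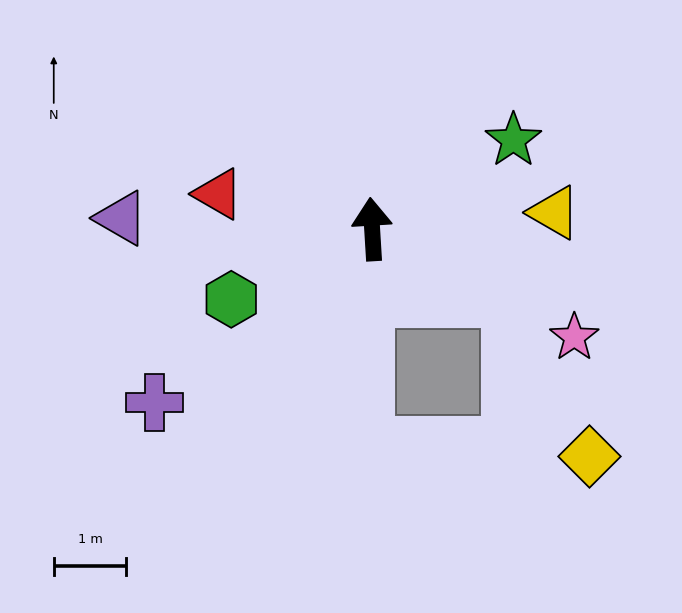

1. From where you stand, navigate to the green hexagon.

turn left 113°, forward 2.2 m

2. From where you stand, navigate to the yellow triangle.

turn right 88°, forward 2.5 m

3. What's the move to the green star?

turn right 61°, forward 2.3 m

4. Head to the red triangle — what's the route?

turn left 74°, forward 2.2 m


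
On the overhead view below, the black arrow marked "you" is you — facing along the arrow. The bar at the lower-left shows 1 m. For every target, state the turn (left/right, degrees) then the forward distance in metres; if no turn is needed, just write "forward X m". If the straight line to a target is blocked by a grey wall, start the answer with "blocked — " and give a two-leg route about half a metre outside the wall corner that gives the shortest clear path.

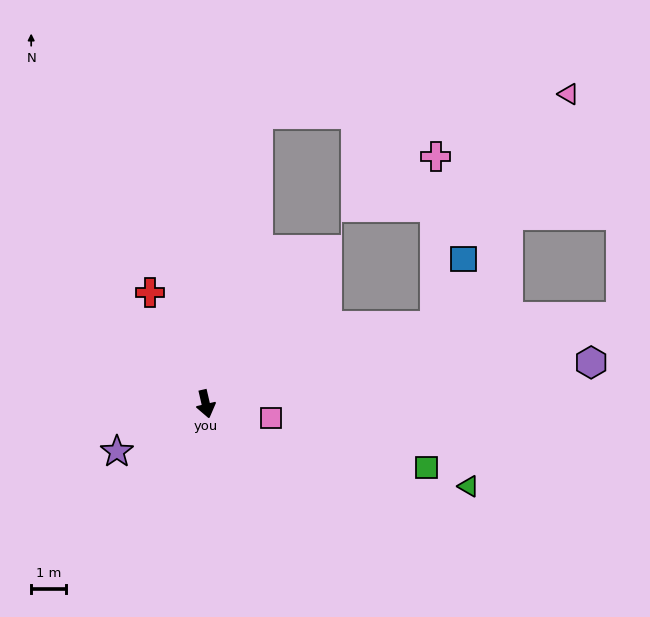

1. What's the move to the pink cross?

blocked — turn left 96°, forward 7.0 m, then turn left 70°, forward 4.9 m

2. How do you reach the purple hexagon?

turn left 83°, forward 11.2 m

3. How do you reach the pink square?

turn left 65°, forward 1.9 m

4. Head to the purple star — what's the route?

turn right 75°, forward 2.9 m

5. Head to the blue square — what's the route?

blocked — turn left 96°, forward 7.0 m, then turn left 47°, forward 2.1 m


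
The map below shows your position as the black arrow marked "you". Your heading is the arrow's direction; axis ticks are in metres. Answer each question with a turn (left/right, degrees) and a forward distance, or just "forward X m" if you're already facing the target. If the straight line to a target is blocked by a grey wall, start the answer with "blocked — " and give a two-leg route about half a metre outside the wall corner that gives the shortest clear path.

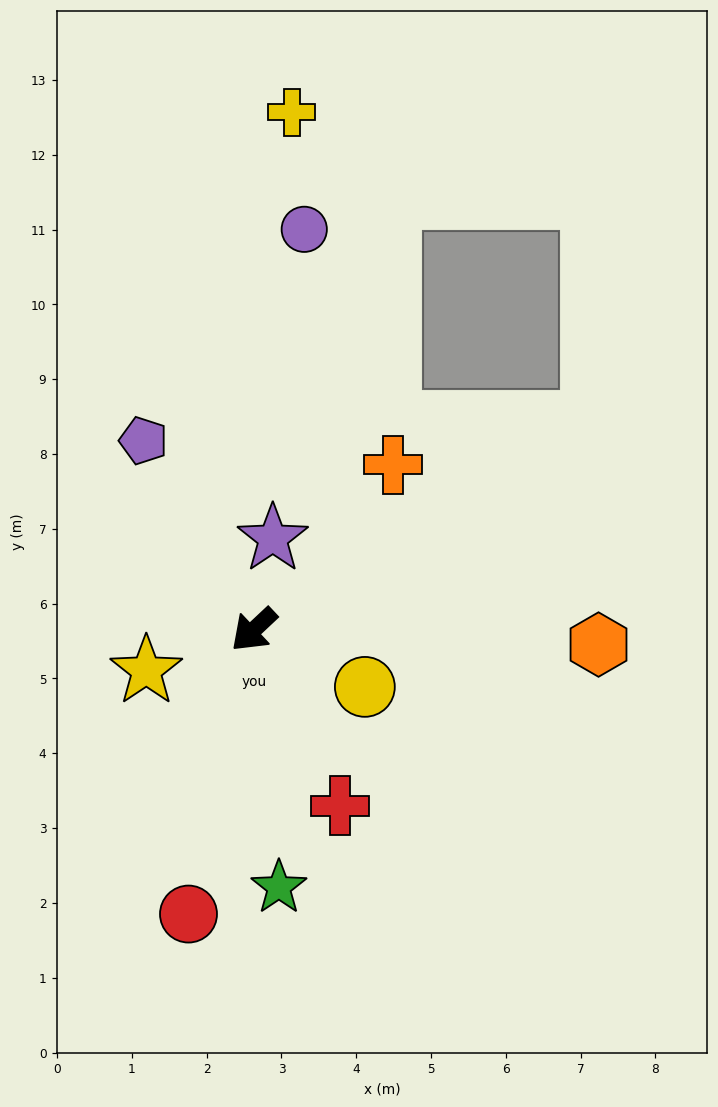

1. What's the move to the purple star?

turn right 145°, forward 1.2 m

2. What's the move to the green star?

turn left 52°, forward 3.5 m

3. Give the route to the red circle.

turn left 34°, forward 3.9 m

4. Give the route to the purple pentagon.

turn right 103°, forward 2.9 m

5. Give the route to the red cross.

turn left 73°, forward 2.6 m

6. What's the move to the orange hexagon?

turn left 134°, forward 4.6 m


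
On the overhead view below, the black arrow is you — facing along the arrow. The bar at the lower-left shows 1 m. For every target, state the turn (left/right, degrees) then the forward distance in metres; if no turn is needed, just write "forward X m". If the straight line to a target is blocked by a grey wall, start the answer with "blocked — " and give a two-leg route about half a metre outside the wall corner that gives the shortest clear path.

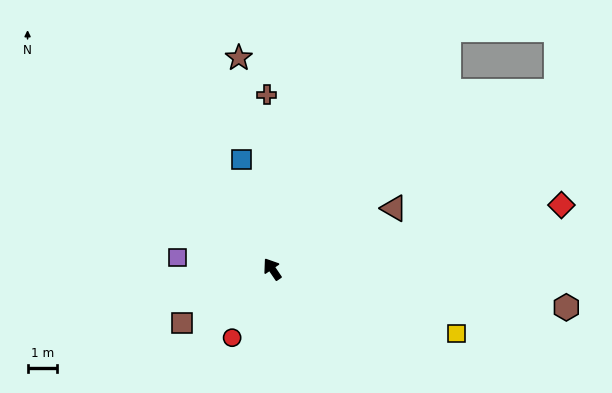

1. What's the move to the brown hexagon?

turn right 132°, forward 9.9 m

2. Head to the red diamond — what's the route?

turn right 112°, forward 9.9 m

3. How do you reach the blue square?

turn right 18°, forward 3.8 m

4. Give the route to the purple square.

turn left 49°, forward 3.2 m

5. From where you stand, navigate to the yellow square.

turn right 144°, forward 6.5 m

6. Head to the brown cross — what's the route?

turn right 32°, forward 5.8 m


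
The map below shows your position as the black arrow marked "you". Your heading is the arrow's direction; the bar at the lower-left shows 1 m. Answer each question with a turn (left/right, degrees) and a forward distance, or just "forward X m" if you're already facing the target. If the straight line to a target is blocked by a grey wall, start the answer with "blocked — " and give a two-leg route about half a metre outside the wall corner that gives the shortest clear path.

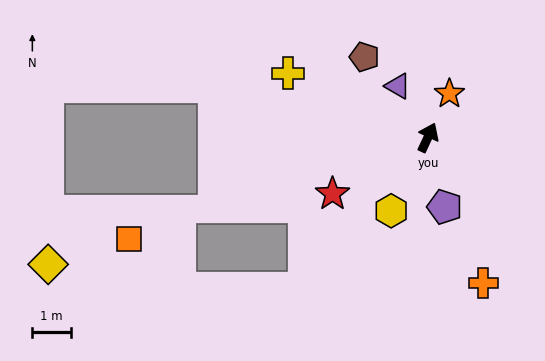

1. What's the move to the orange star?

forward 1.3 m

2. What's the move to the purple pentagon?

turn right 141°, forward 1.9 m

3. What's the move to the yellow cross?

turn left 90°, forward 4.0 m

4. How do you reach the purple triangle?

turn left 55°, forward 1.5 m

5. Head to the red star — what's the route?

turn left 146°, forward 2.9 m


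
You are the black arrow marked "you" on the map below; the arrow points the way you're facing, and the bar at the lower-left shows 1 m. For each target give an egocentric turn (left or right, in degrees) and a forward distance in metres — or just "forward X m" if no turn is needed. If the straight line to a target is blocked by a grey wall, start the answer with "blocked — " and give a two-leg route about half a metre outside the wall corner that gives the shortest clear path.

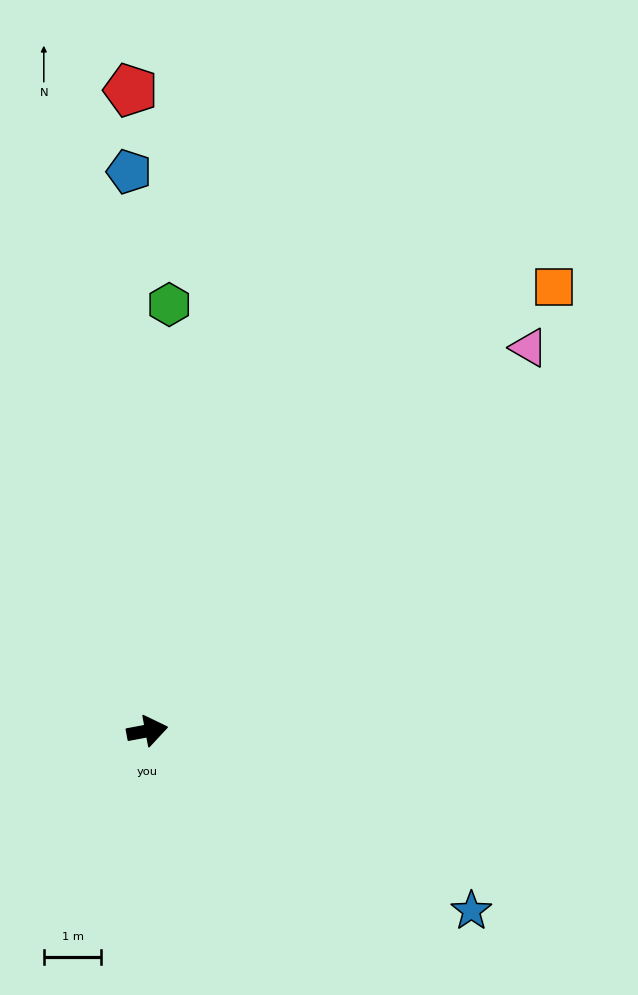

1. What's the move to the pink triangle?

turn left 34°, forward 9.4 m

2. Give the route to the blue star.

turn right 40°, forward 6.4 m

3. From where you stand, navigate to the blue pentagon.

turn left 81°, forward 9.7 m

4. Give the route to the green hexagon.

turn left 76°, forward 7.4 m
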